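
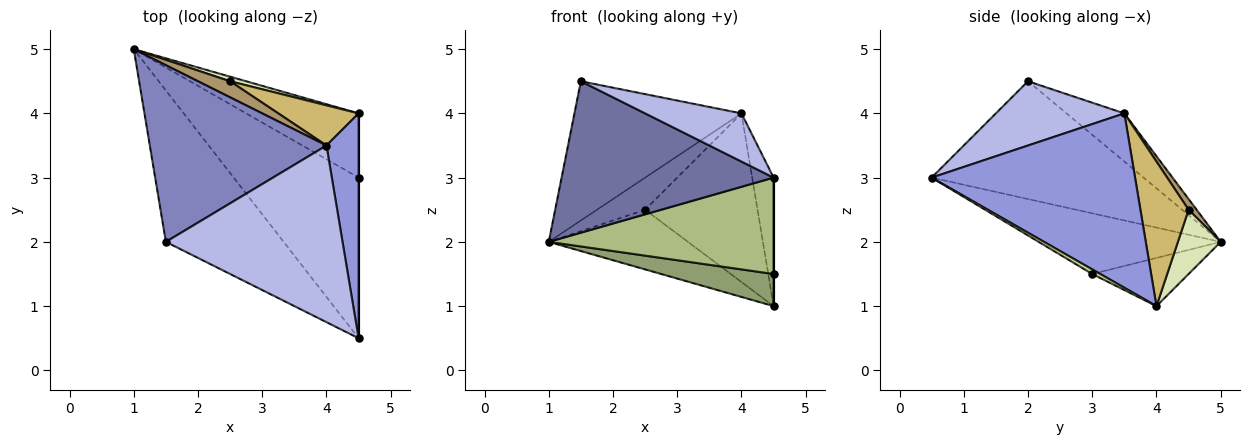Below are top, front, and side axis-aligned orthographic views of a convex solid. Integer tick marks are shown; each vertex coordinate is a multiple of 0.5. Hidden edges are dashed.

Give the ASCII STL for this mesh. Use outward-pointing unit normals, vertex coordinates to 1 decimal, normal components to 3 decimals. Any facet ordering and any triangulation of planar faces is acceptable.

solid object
 facet normal -0.577 -0.577 -0.577
  outer loop
   vertex 1.5 2.0 4.5
   vertex 1.0 5.0 2.0
   vertex 4.5 0.5 3.0
  endloop
 endfacet
 facet normal -0.209 0.605 0.768
  outer loop
   vertex 4.0 3.5 4.0
   vertex 1.0 5.0 2.0
   vertex 1.5 2.0 4.5
  endloop
 endfacet
 facet normal 0.978 0.103 0.180
  outer loop
   vertex 4.0 3.5 4.0
   vertex 4.5 0.5 3.0
   vertex 4.5 4.0 1.0
  endloop
 endfacet
 facet normal 0.331 -0.248 0.910
  outer loop
   vertex 4.0 3.5 4.0
   vertex 1.5 2.0 4.5
   vertex 4.5 0.5 3.0
  endloop
 endfacet
 facet normal -0.358 -0.418 -0.835
  outer loop
   vertex 4.5 3.0 1.5
   vertex 1.0 5.0 2.0
   vertex 4.5 4.0 1.0
  endloop
 endfacet
 facet normal -0.384 -0.475 -0.792
  outer loop
   vertex 4.5 3.0 1.5
   vertex 4.5 0.5 3.0
   vertex 1.0 5.0 2.0
  endloop
 endfacet
 facet normal 1.000 0.000 0.000
  outer loop
   vertex 4.5 3.0 1.5
   vertex 4.5 4.0 1.0
   vertex 4.5 0.5 3.0
  endloop
 endfacet
 facet normal 0.293 0.953 0.073
  outer loop
   vertex 2.5 4.5 2.5
   vertex 4.5 4.0 1.0
   vertex 1.0 5.0 2.0
  endloop
 endfacet
 facet normal 0.147 0.885 0.442
  outer loop
   vertex 2.5 4.5 2.5
   vertex 1.0 5.0 2.0
   vertex 4.0 3.5 4.0
  endloop
 endfacet
 facet normal 0.385 0.898 0.214
  outer loop
   vertex 2.5 4.5 2.5
   vertex 4.0 3.5 4.0
   vertex 4.5 4.0 1.0
  endloop
 endfacet
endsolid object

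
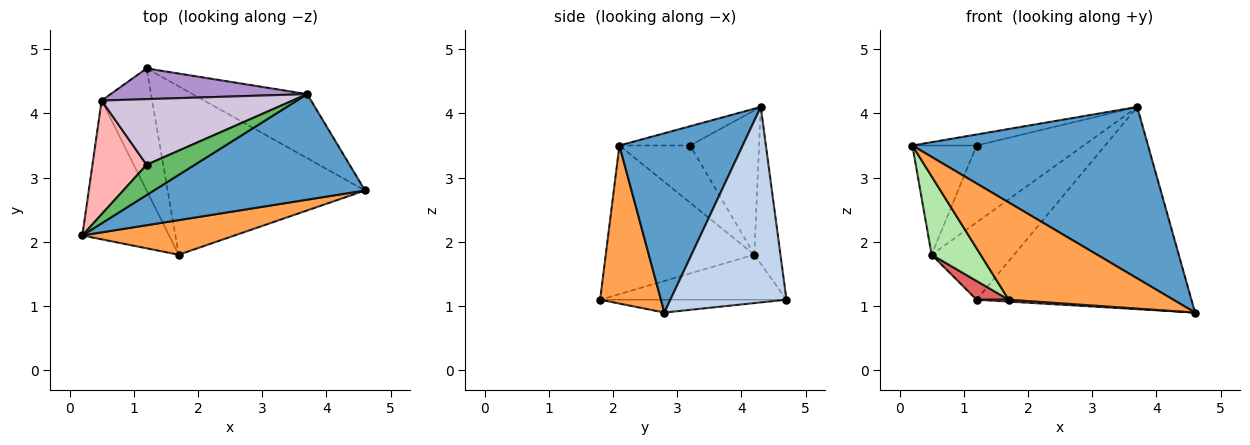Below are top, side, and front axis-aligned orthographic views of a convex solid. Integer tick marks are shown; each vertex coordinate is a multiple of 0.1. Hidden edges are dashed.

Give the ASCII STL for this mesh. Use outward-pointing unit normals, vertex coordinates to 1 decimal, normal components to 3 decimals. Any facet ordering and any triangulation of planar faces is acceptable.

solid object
 facet normal 0.407 -0.778 0.479
  outer loop
   vertex 3.7 4.3 4.1
   vertex 0.2 2.1 3.5
   vertex 4.6 2.8 0.9
  endloop
 endfacet
 facet normal 0.458 0.848 -0.269
  outer loop
   vertex 3.7 4.3 4.1
   vertex 4.6 2.8 0.9
   vertex 1.2 4.7 1.1
  endloop
 endfacet
 facet normal 0.329 -0.890 0.317
  outer loop
   vertex 1.7 1.8 1.1
   vertex 4.6 2.8 0.9
   vertex 0.2 2.1 3.5
  endloop
 endfacet
 facet normal -0.065 -0.011 -0.998
  outer loop
   vertex 1.7 1.8 1.1
   vertex 1.2 4.7 1.1
   vertex 4.6 2.8 0.9
  endloop
 endfacet
 facet normal -0.352 0.320 0.880
  outer loop
   vertex 1.2 3.2 3.5
   vertex 0.2 2.1 3.5
   vertex 3.7 4.3 4.1
  endloop
 endfacet
 facet normal -0.831 -0.274 -0.485
  outer loop
   vertex 0.5 4.2 1.8
   vertex 1.7 1.8 1.1
   vertex 0.2 2.1 3.5
  endloop
 endfacet
 facet normal -0.661 -0.114 -0.742
  outer loop
   vertex 0.5 4.2 1.8
   vertex 1.2 4.7 1.1
   vertex 1.7 1.8 1.1
  endloop
 endfacet
 facet normal -0.606 0.551 0.574
  outer loop
   vertex 0.5 4.2 1.8
   vertex 0.2 2.1 3.5
   vertex 1.2 3.2 3.5
  endloop
 endfacet
 facet normal -0.282 0.891 0.354
  outer loop
   vertex 0.5 4.2 1.8
   vertex 3.7 4.3 4.1
   vertex 1.2 4.7 1.1
  endloop
 endfacet
 facet normal -0.440 0.683 0.583
  outer loop
   vertex 0.5 4.2 1.8
   vertex 1.2 3.2 3.5
   vertex 3.7 4.3 4.1
  endloop
 endfacet
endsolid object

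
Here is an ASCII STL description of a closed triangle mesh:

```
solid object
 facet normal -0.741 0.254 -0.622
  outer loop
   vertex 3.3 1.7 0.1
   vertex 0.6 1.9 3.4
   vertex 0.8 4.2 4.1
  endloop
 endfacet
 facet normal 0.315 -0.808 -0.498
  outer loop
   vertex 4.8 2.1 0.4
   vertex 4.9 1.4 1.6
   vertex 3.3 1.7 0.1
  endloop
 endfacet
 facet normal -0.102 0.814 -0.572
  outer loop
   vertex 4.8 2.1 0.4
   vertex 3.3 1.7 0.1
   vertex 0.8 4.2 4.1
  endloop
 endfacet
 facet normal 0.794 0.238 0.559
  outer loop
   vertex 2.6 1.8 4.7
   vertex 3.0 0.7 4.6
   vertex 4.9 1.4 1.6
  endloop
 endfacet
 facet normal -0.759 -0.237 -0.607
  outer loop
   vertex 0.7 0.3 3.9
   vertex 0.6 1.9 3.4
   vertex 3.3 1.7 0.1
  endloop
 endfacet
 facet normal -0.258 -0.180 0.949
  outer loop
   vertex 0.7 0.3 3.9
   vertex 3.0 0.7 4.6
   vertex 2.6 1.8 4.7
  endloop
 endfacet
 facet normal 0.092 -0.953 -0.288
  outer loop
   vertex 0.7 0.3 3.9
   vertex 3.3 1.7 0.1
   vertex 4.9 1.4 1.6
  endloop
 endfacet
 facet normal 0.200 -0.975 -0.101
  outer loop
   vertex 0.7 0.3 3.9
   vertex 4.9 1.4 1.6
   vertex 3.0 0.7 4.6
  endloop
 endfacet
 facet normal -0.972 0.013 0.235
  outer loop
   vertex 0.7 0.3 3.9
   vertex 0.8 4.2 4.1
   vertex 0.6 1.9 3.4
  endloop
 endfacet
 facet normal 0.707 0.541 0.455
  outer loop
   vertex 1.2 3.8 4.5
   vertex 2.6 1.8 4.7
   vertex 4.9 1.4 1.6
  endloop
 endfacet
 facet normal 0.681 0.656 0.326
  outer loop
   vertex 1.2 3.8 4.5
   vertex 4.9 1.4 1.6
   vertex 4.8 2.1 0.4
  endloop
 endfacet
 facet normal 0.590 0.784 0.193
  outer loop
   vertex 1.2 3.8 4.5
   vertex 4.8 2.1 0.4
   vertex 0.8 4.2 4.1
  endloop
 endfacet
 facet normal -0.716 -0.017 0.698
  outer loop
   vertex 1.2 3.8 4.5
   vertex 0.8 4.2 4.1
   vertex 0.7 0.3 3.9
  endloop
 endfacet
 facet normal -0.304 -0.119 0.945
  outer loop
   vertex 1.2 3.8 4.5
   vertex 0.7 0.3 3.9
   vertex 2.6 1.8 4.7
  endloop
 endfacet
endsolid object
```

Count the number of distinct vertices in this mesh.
9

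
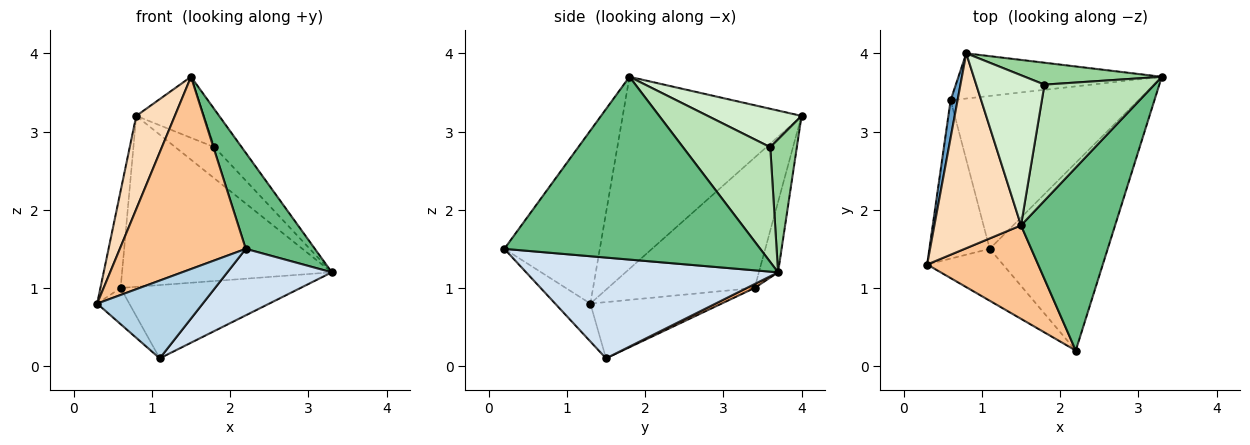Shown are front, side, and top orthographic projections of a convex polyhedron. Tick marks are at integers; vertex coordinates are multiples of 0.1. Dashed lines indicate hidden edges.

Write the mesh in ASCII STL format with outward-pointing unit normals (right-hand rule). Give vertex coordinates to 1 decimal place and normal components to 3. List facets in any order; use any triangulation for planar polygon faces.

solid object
 facet normal -0.989 0.136 0.053
  outer loop
   vertex 0.6 3.4 1.0
   vertex 0.3 1.3 0.8
   vertex 0.8 4.0 3.2
  endloop
 endfacet
 facet normal -0.088 0.963 -0.255
  outer loop
   vertex 0.6 3.4 1.0
   vertex 0.8 4.0 3.2
   vertex 3.3 3.7 1.2
  endloop
 endfacet
 facet normal -0.267 -0.802 -0.535
  outer loop
   vertex 1.1 1.5 0.1
   vertex 2.2 0.2 1.5
   vertex 0.3 1.3 0.8
  endloop
 endfacet
 facet normal 0.627 -0.260 -0.734
  outer loop
   vertex 1.1 1.5 0.1
   vertex 3.3 3.7 1.2
   vertex 2.2 0.2 1.5
  endloop
 endfacet
 facet normal -0.673 0.165 -0.722
  outer loop
   vertex 1.1 1.5 0.1
   vertex 0.3 1.3 0.8
   vertex 0.6 3.4 1.0
  endloop
 endfacet
 facet normal 0.019 0.432 -0.902
  outer loop
   vertex 1.1 1.5 0.1
   vertex 0.6 3.4 1.0
   vertex 3.3 3.7 1.2
  endloop
 endfacet
 facet normal -0.563 -0.743 0.361
  outer loop
   vertex 1.5 1.8 3.7
   vertex 0.3 1.3 0.8
   vertex 2.2 0.2 1.5
  endloop
 endfacet
 facet normal -0.894 -0.193 0.403
  outer loop
   vertex 1.5 1.8 3.7
   vertex 0.8 4.0 3.2
   vertex 0.3 1.3 0.8
  endloop
 endfacet
 facet normal 0.865 -0.234 0.445
  outer loop
   vertex 1.5 1.8 3.7
   vertex 2.2 0.2 1.5
   vertex 3.3 3.7 1.2
  endloop
 endfacet
 facet normal 0.487 0.716 0.501
  outer loop
   vertex 1.8 3.6 2.8
   vertex 3.3 3.7 1.2
   vertex 0.8 4.0 3.2
  endloop
 endfacet
 facet normal 0.705 0.220 0.674
  outer loop
   vertex 1.8 3.6 2.8
   vertex 1.5 1.8 3.7
   vertex 3.3 3.7 1.2
  endloop
 endfacet
 facet normal 0.462 0.334 0.822
  outer loop
   vertex 1.8 3.6 2.8
   vertex 0.8 4.0 3.2
   vertex 1.5 1.8 3.7
  endloop
 endfacet
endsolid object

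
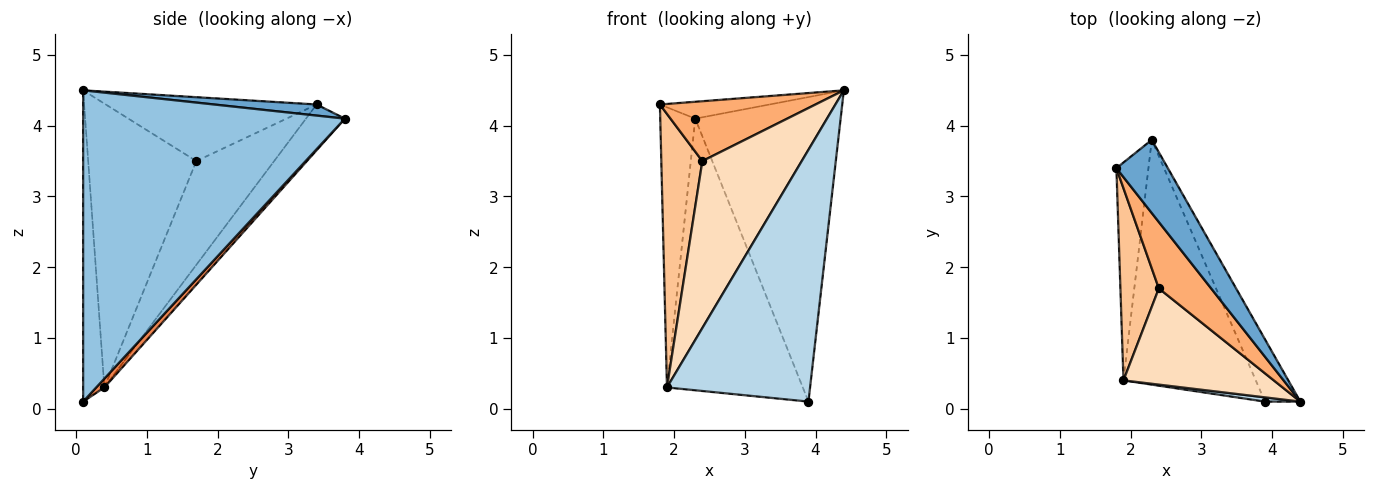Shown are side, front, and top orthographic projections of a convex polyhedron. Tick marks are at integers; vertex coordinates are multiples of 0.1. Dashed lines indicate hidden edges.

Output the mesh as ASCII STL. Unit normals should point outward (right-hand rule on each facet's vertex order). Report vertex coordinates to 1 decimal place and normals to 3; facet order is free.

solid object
 facet normal 0.206 0.220 0.954
  outer loop
   vertex 2.3 3.8 4.1
   vertex 1.8 3.4 4.3
   vertex 4.4 0.1 4.5
  endloop
 endfacet
 facet normal 0.870 0.483 -0.099
  outer loop
   vertex 3.9 0.1 0.1
   vertex 2.3 3.8 4.1
   vertex 4.4 0.1 4.5
  endloop
 endfacet
 facet normal -0.147 -0.989 0.017
  outer loop
   vertex 1.9 0.4 0.3
   vertex 3.9 0.1 0.1
   vertex 4.4 0.1 4.5
  endloop
 endfacet
 facet normal -0.659 0.593 -0.462
  outer loop
   vertex 1.9 0.4 0.3
   vertex 1.8 3.4 4.3
   vertex 2.3 3.8 4.1
  endloop
 endfacet
 facet normal 0.044 0.742 -0.669
  outer loop
   vertex 1.9 0.4 0.3
   vertex 2.3 3.8 4.1
   vertex 3.9 0.1 0.1
  endloop
 endfacet
 facet normal -0.672 -0.496 0.550
  outer loop
   vertex 2.4 1.7 3.5
   vertex 4.4 0.1 4.5
   vertex 1.8 3.4 4.3
  endloop
 endfacet
 facet normal -0.841 -0.443 0.311
  outer loop
   vertex 2.4 1.7 3.5
   vertex 1.8 3.4 4.3
   vertex 1.9 0.4 0.3
  endloop
 endfacet
 facet normal -0.686 -0.630 0.363
  outer loop
   vertex 2.4 1.7 3.5
   vertex 1.9 0.4 0.3
   vertex 4.4 0.1 4.5
  endloop
 endfacet
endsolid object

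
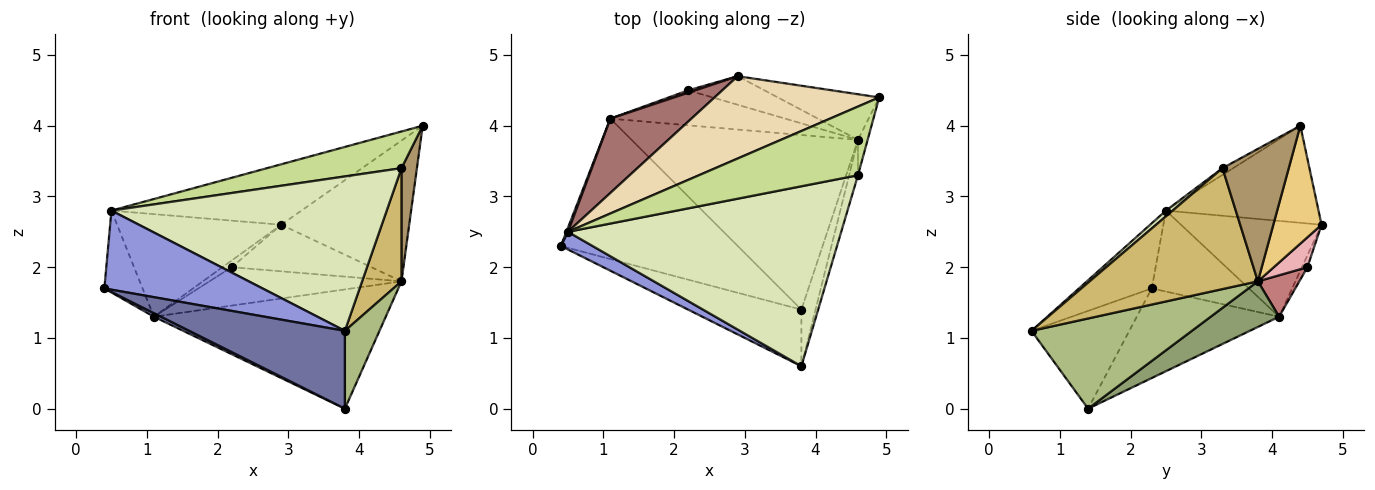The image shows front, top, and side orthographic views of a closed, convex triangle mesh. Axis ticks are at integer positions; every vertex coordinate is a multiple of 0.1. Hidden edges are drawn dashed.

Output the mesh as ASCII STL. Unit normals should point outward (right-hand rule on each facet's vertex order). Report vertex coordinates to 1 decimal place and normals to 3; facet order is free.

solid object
 facet normal -0.453 -0.721 -0.524
  outer loop
   vertex 3.8 1.4 0.0
   vertex 3.8 0.6 1.1
   vertex 0.4 2.3 1.7
  endloop
 endfacet
 facet normal -0.452 -0.022 -0.892
  outer loop
   vertex 1.1 4.1 1.3
   vertex 3.8 1.4 0.0
   vertex 0.4 2.3 1.7
  endloop
 endfacet
 facet normal -0.410 -0.890 0.199
  outer loop
   vertex 0.5 2.5 2.8
   vertex 0.4 2.3 1.7
   vertex 3.8 0.6 1.1
  endloop
 endfacet
 facet normal -0.930 0.366 0.018
  outer loop
   vertex 0.5 2.5 2.8
   vertex 1.1 4.1 1.3
   vertex 0.4 2.3 1.7
  endloop
 endfacet
 facet normal 0.164 0.556 -0.815
  outer loop
   vertex 4.6 3.8 1.8
   vertex 3.8 1.4 0.0
   vertex 1.1 4.1 1.3
  endloop
 endfacet
 facet normal 0.966 -0.208 -0.152
  outer loop
   vertex 4.6 3.8 1.8
   vertex 3.8 0.6 1.1
   vertex 3.8 1.4 0.0
  endloop
 endfacet
 facet normal -0.037 -0.471 0.882
  outer loop
   vertex 4.6 3.3 3.4
   vertex 4.9 4.4 4.0
   vertex 0.5 2.5 2.8
  endloop
 endfacet
 facet normal 0.016 -0.651 0.759
  outer loop
   vertex 4.6 3.3 3.4
   vertex 0.5 2.5 2.8
   vertex 3.8 0.6 1.1
  endloop
 endfacet
 facet normal 0.971 -0.226 -0.071
  outer loop
   vertex 4.6 3.3 3.4
   vertex 4.6 3.8 1.8
   vertex 4.9 4.4 4.0
  endloop
 endfacet
 facet normal 0.971 -0.227 -0.071
  outer loop
   vertex 4.6 3.3 3.4
   vertex 3.8 0.6 1.1
   vertex 4.6 3.8 1.8
  endloop
 endfacet
 facet normal 0.337 0.895 -0.290
  outer loop
   vertex 2.9 4.7 2.6
   vertex 4.9 4.4 4.0
   vertex 4.6 3.8 1.8
  endloop
 endfacet
 facet normal -0.429 0.535 0.728
  outer loop
   vertex 2.9 4.7 2.6
   vertex 0.5 2.5 2.8
   vertex 4.9 4.4 4.0
  endloop
 endfacet
 facet normal -0.570 0.666 0.482
  outer loop
   vertex 2.9 4.7 2.6
   vertex 1.1 4.1 1.3
   vertex 0.5 2.5 2.8
  endloop
 endfacet
 facet normal 0.158 0.730 -0.665
  outer loop
   vertex 2.2 4.5 2.0
   vertex 4.6 3.8 1.8
   vertex 1.1 4.1 1.3
  endloop
 endfacet
 facet normal -0.485 0.825 0.291
  outer loop
   vertex 2.2 4.5 2.0
   vertex 1.1 4.1 1.3
   vertex 2.9 4.7 2.6
  endloop
 endfacet
 facet normal 0.201 0.835 -0.513
  outer loop
   vertex 2.2 4.5 2.0
   vertex 2.9 4.7 2.6
   vertex 4.6 3.8 1.8
  endloop
 endfacet
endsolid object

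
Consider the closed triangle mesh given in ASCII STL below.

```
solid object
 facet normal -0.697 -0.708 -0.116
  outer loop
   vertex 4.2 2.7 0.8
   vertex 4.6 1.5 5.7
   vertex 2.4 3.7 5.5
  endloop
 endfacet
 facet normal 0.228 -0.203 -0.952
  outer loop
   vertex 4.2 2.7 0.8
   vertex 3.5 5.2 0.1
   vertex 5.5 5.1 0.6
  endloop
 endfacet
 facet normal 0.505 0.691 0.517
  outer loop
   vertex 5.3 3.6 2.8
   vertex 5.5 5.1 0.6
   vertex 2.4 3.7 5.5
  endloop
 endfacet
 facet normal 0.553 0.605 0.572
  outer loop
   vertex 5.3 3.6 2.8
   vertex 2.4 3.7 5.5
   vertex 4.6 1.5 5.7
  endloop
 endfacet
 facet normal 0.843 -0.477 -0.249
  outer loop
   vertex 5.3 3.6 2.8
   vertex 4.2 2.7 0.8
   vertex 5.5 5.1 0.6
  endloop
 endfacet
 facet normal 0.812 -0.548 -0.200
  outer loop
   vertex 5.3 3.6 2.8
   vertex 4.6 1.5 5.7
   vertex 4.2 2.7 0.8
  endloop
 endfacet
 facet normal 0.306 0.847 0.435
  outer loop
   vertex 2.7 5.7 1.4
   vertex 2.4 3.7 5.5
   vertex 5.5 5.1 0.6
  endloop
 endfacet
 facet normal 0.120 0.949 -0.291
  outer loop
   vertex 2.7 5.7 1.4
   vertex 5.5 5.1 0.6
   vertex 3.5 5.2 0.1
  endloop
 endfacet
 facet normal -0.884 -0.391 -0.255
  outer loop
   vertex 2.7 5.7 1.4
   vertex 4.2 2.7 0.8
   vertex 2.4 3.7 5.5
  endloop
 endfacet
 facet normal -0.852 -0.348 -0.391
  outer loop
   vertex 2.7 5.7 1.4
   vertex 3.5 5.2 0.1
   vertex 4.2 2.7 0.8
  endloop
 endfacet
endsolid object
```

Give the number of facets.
10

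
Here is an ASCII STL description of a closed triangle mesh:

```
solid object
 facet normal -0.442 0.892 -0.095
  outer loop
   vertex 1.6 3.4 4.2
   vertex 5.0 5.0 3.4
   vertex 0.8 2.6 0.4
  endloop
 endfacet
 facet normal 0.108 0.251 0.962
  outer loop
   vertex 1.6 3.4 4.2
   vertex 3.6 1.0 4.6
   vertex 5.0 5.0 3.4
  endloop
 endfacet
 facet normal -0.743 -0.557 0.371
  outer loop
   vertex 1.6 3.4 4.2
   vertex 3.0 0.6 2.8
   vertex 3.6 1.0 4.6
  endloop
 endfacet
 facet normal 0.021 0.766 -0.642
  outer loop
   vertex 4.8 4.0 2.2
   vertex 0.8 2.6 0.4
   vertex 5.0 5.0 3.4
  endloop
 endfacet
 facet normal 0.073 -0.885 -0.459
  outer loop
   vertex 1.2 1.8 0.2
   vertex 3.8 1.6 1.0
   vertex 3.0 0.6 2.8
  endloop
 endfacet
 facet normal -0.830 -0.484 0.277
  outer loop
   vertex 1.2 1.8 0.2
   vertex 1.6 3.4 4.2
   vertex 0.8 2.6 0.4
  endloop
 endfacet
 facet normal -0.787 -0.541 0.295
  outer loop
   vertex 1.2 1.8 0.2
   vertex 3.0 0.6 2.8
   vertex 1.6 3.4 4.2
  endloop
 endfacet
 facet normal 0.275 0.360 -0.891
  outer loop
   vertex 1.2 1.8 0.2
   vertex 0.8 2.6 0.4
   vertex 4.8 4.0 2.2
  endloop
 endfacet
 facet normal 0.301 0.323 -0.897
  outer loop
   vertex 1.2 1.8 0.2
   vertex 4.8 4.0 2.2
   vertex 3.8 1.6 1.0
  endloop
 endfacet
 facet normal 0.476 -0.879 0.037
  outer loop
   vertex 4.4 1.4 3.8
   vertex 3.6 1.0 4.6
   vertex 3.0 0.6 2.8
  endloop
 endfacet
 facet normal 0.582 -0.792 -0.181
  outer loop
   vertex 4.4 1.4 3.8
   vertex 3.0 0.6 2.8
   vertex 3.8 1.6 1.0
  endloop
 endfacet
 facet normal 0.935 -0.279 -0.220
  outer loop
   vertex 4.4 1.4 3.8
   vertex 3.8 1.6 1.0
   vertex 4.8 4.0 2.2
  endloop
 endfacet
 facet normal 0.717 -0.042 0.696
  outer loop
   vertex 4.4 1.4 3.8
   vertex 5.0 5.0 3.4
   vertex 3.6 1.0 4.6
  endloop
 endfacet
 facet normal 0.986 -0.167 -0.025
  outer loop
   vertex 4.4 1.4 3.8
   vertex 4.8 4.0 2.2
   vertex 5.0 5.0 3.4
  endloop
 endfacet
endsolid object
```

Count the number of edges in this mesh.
21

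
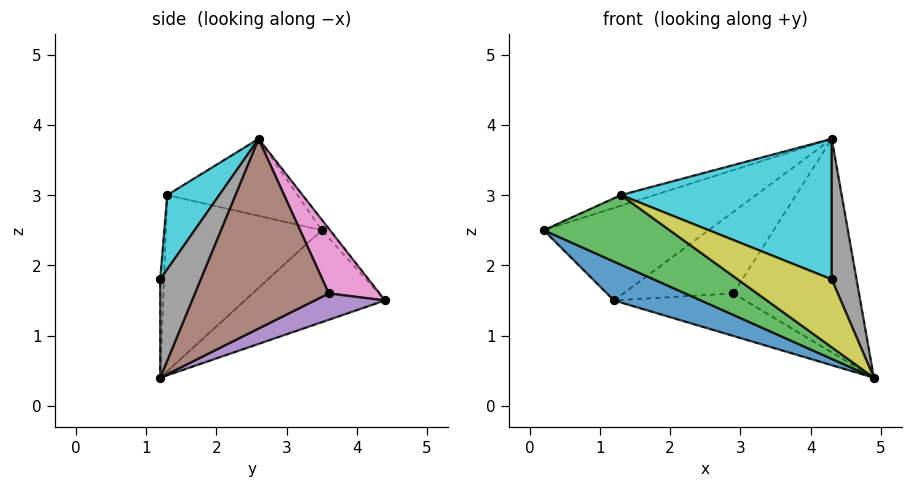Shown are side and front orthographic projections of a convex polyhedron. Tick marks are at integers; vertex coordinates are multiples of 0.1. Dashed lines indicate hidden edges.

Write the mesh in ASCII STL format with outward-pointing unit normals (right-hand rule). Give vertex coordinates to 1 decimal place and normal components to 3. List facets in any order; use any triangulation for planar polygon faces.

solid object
 facet normal -0.512 -0.318 -0.798
  outer loop
   vertex 1.2 4.4 1.5
   vertex 4.9 1.2 0.4
   vertex 0.2 3.5 2.5
  endloop
 endfacet
 facet normal -0.038 0.761 0.647
  outer loop
   vertex 4.3 2.6 3.8
   vertex 1.2 4.4 1.5
   vertex 0.2 3.5 2.5
  endloop
 endfacet
 facet normal -0.536 -0.433 -0.725
  outer loop
   vertex 1.3 1.3 3.0
   vertex 0.2 3.5 2.5
   vertex 4.9 1.2 0.4
  endloop
 endfacet
 facet normal -0.287 0.074 0.955
  outer loop
   vertex 1.3 1.3 3.0
   vertex 4.3 2.6 3.8
   vertex 0.2 3.5 2.5
  endloop
 endfacet
 facet normal 0.338 0.631 -0.698
  outer loop
   vertex 2.9 3.6 1.6
   vertex 4.9 1.2 0.4
   vertex 1.2 4.4 1.5
  endloop
 endfacet
 facet normal 0.721 0.676 -0.151
  outer loop
   vertex 2.9 3.6 1.6
   vertex 4.3 2.6 3.8
   vertex 4.9 1.2 0.4
  endloop
 endfacet
 facet normal 0.414 0.899 0.145
  outer loop
   vertex 2.9 3.6 1.6
   vertex 1.2 4.4 1.5
   vertex 4.3 2.6 3.8
  endloop
 endfacet
 facet normal 0.801 -0.490 0.343
  outer loop
   vertex 4.3 1.2 1.8
   vertex 4.9 1.2 0.4
   vertex 4.3 2.6 3.8
  endloop
 endfacet
 facet normal -0.040 -0.999 -0.017
  outer loop
   vertex 4.3 1.2 1.8
   vertex 1.3 1.3 3.0
   vertex 4.9 1.2 0.4
  endloop
 endfacet
 facet normal 0.198 -0.803 0.562
  outer loop
   vertex 4.3 1.2 1.8
   vertex 4.3 2.6 3.8
   vertex 1.3 1.3 3.0
  endloop
 endfacet
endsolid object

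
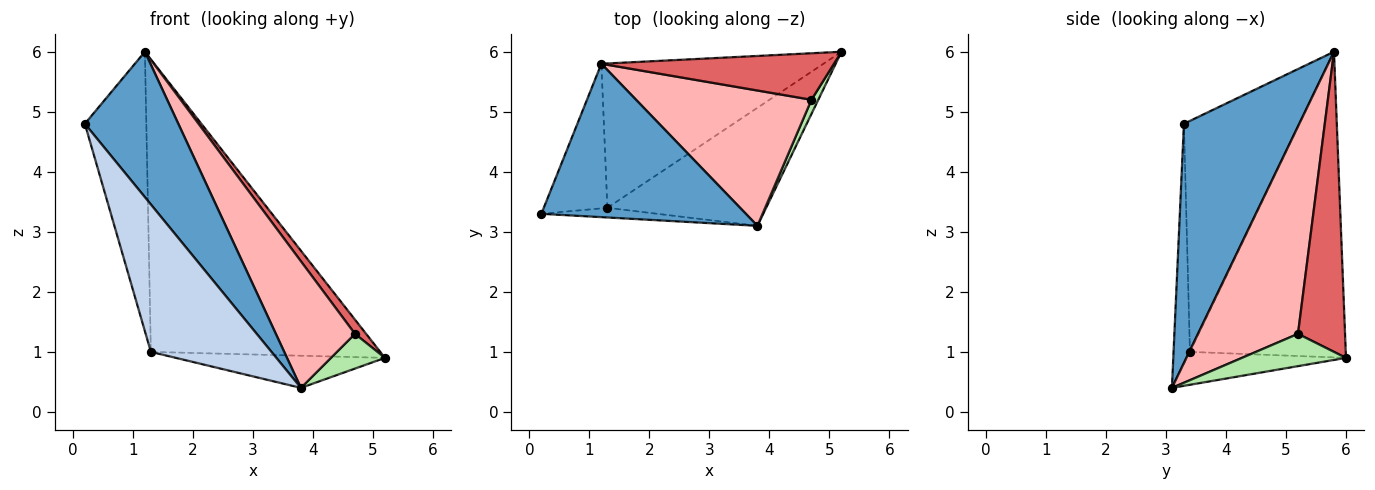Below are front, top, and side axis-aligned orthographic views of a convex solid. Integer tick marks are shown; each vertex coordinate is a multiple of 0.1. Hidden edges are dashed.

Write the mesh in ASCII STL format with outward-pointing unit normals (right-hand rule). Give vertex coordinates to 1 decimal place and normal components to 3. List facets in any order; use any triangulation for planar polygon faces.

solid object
 facet normal 0.647 -0.524 0.553
  outer loop
   vertex 1.2 5.8 6.0
   vertex 0.2 3.3 4.8
   vertex 3.8 3.1 0.4
  endloop
 endfacet
 facet normal -0.134 -0.989 -0.065
  outer loop
   vertex 1.3 3.4 1.0
   vertex 3.8 3.1 0.4
   vertex 0.2 3.3 4.8
  endloop
 endfacet
 facet normal -0.196 0.258 -0.946
  outer loop
   vertex 1.3 3.4 1.0
   vertex 5.2 6.0 0.9
   vertex 3.8 3.1 0.4
  endloop
 endfacet
 facet normal -0.858 0.457 -0.236
  outer loop
   vertex 1.3 3.4 1.0
   vertex 0.2 3.3 4.8
   vertex 1.2 5.8 6.0
  endloop
 endfacet
 facet normal -0.520 0.766 -0.378
  outer loop
   vertex 1.3 3.4 1.0
   vertex 1.2 5.8 6.0
   vertex 5.2 6.0 0.9
  endloop
 endfacet
 facet normal 0.872 -0.453 0.185
  outer loop
   vertex 4.7 5.2 1.3
   vertex 3.8 3.1 0.4
   vertex 5.2 6.0 0.9
  endloop
 endfacet
 facet normal 0.777 -0.185 0.602
  outer loop
   vertex 4.7 5.2 1.3
   vertex 5.2 6.0 0.9
   vertex 1.2 5.8 6.0
  endloop
 endfacet
 facet normal 0.654 -0.517 0.553
  outer loop
   vertex 4.7 5.2 1.3
   vertex 1.2 5.8 6.0
   vertex 3.8 3.1 0.4
  endloop
 endfacet
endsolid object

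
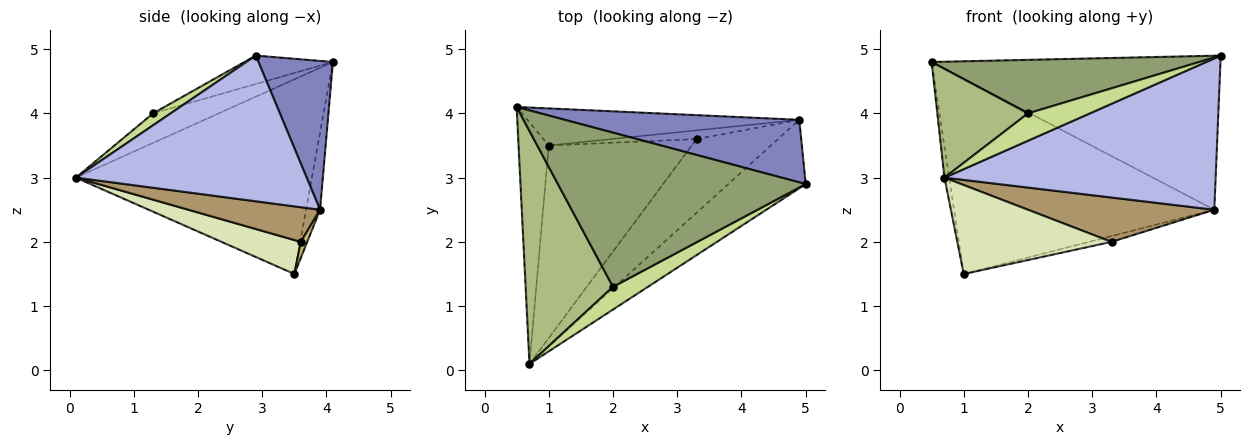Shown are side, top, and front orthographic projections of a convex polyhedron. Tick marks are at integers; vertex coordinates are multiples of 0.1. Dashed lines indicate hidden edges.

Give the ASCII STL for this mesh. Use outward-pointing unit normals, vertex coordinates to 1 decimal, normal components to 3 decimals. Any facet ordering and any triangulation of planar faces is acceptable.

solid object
 facet normal -0.988 0.020 -0.153
  outer loop
   vertex 1.0 3.5 1.5
   vertex 0.7 0.1 3.0
   vertex 0.5 4.1 4.8
  endloop
 endfacet
 facet normal 0.232 0.901 0.366
  outer loop
   vertex 4.9 3.9 2.5
   vertex 0.5 4.1 4.8
   vertex 5.0 2.9 4.9
  endloop
 endfacet
 facet normal -0.053 0.981 -0.186
  outer loop
   vertex 4.9 3.9 2.5
   vertex 1.0 3.5 1.5
   vertex 0.5 4.1 4.8
  endloop
 endfacet
 facet normal 0.613 -0.720 -0.326
  outer loop
   vertex 4.9 3.9 2.5
   vertex 5.0 2.9 4.9
   vertex 0.7 0.1 3.0
  endloop
 endfacet
 facet normal -0.108 -0.326 0.939
  outer loop
   vertex 2.0 1.3 4.0
   vertex 5.0 2.9 4.9
   vertex 0.5 4.1 4.8
  endloop
 endfacet
 facet normal -0.293 -0.404 0.866
  outer loop
   vertex 2.0 1.3 4.0
   vertex 0.5 4.1 4.8
   vertex 0.7 0.1 3.0
  endloop
 endfacet
 facet normal 0.214 -0.752 0.624
  outer loop
   vertex 2.0 1.3 4.0
   vertex 0.7 0.1 3.0
   vertex 5.0 2.9 4.9
  endloop
 endfacet
 facet normal 0.211 -0.410 -0.887
  outer loop
   vertex 3.3 3.6 2.0
   vertex 0.7 0.1 3.0
   vertex 1.0 3.5 1.5
  endloop
 endfacet
 facet normal 0.342 -0.484 -0.805
  outer loop
   vertex 3.3 3.6 2.0
   vertex 4.9 3.9 2.5
   vertex 0.7 0.1 3.0
  endloop
 endfacet
 facet normal 0.156 0.544 -0.824
  outer loop
   vertex 3.3 3.6 2.0
   vertex 1.0 3.5 1.5
   vertex 4.9 3.9 2.5
  endloop
 endfacet
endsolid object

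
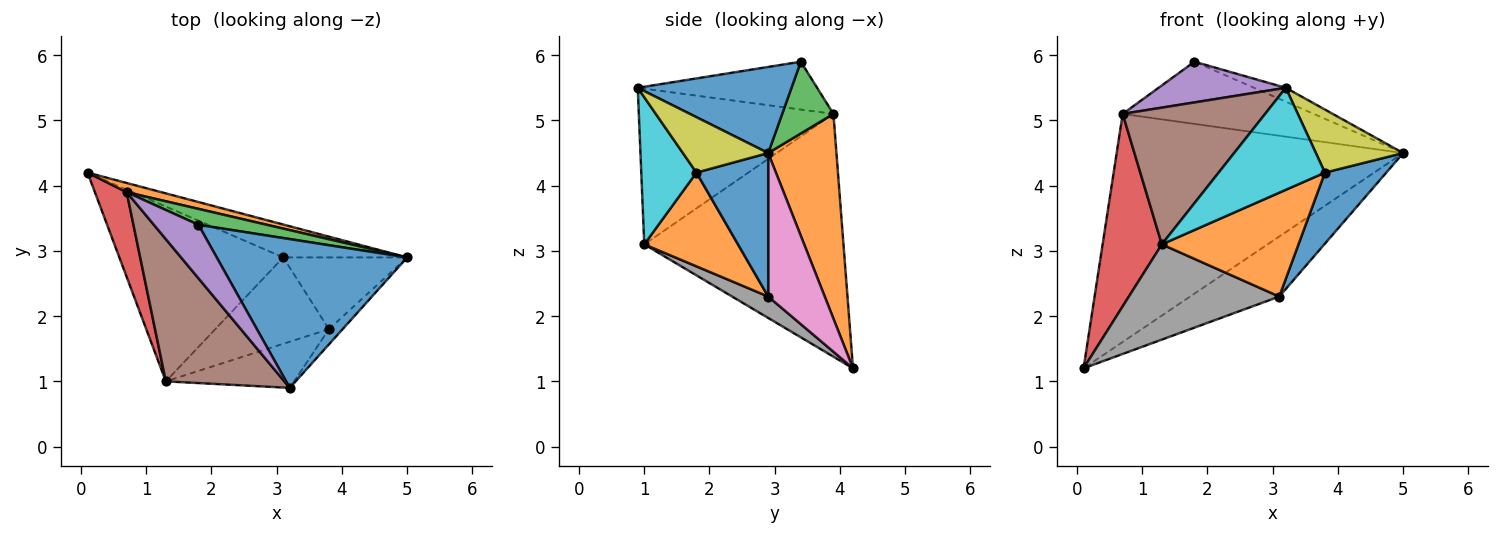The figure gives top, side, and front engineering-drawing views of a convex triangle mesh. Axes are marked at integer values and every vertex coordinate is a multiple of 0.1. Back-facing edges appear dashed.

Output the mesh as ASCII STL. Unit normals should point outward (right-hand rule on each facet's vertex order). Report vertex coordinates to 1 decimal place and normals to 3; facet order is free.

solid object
 facet normal 0.410 0.085 0.908
  outer loop
   vertex 1.8 3.4 5.9
   vertex 3.2 0.9 5.5
   vertex 5.0 2.9 4.5
  endloop
 endfacet
 facet normal 0.232 0.972 0.039
  outer loop
   vertex 0.7 3.9 5.1
   vertex 5.0 2.9 4.5
   vertex 0.1 4.2 1.2
  endloop
 endfacet
 facet normal 0.252 0.938 0.240
  outer loop
   vertex 0.7 3.9 5.1
   vertex 1.8 3.4 5.9
   vertex 5.0 2.9 4.5
  endloop
 endfacet
 facet normal -0.951 -0.283 0.125
  outer loop
   vertex 0.7 3.9 5.1
   vertex 0.1 4.2 1.2
   vertex 1.3 1.0 3.1
  endloop
 endfacet
 facet normal -0.649 -0.460 0.605
  outer loop
   vertex 0.7 3.9 5.1
   vertex 3.2 0.9 5.5
   vertex 1.8 3.4 5.9
  endloop
 endfacet
 facet normal -0.688 -0.503 0.523
  outer loop
   vertex 0.7 3.9 5.1
   vertex 1.3 1.0 3.1
   vertex 3.2 0.9 5.5
  endloop
 endfacet
 facet normal 0.486 0.766 -0.420
  outer loop
   vertex 3.1 2.9 2.3
   vertex 0.1 4.2 1.2
   vertex 5.0 2.9 4.5
  endloop
 endfacet
 facet normal 0.114 -0.475 -0.872
  outer loop
   vertex 3.1 2.9 2.3
   vertex 1.3 1.0 3.1
   vertex 0.1 4.2 1.2
  endloop
 endfacet
 facet normal 0.689 -0.705 -0.170
  outer loop
   vertex 3.8 1.8 4.2
   vertex 5.0 2.9 4.5
   vertex 3.2 0.9 5.5
  endloop
 endfacet
 facet normal 0.428 -0.824 -0.373
  outer loop
   vertex 3.8 1.8 4.2
   vertex 3.2 0.9 5.5
   vertex 1.3 1.0 3.1
  endloop
 endfacet
 facet normal 0.635 -0.543 -0.549
  outer loop
   vertex 3.8 1.8 4.2
   vertex 3.1 2.9 2.3
   vertex 5.0 2.9 4.5
  endloop
 endfacet
 facet normal 0.466 -0.680 -0.566
  outer loop
   vertex 3.8 1.8 4.2
   vertex 1.3 1.0 3.1
   vertex 3.1 2.9 2.3
  endloop
 endfacet
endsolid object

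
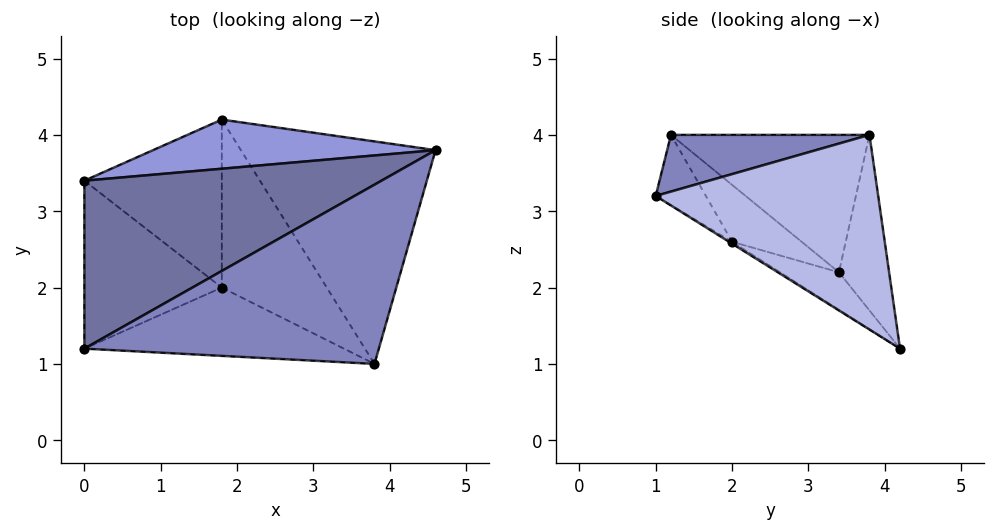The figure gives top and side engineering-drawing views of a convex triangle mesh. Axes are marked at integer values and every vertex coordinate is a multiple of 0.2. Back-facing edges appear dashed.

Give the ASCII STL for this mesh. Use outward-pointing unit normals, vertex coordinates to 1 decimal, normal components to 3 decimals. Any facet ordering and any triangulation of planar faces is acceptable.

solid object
 facet normal -0.337 0.596 0.729
  outer loop
   vertex 0.0 1.2 4.0
   vertex 4.6 3.8 4.0
   vertex 0.0 3.4 2.2
  endloop
 endfacet
 facet normal 0.179 -0.317 0.931
  outer loop
   vertex 0.0 1.2 4.0
   vertex 3.8 1.0 3.2
   vertex 4.6 3.8 4.0
  endloop
 endfacet
 facet normal -0.214 0.914 0.345
  outer loop
   vertex 1.8 4.2 1.2
   vertex 0.0 3.4 2.2
   vertex 4.6 3.8 4.0
  endloop
 endfacet
 facet normal 0.707 0.000 -0.707
  outer loop
   vertex 1.8 4.2 1.2
   vertex 4.6 3.8 4.0
   vertex 3.8 1.0 3.2
  endloop
 endfacet
 facet normal -0.224 -0.523 -0.822
  outer loop
   vertex 1.8 2.0 2.6
   vertex 0.0 3.4 2.2
   vertex 1.8 4.2 1.2
  endloop
 endfacet
 facet normal -0.015 -0.537 -0.844
  outer loop
   vertex 1.8 2.0 2.6
   vertex 1.8 4.2 1.2
   vertex 3.8 1.0 3.2
  endloop
 endfacet
 facet normal -0.305 -0.603 -0.737
  outer loop
   vertex 1.8 2.0 2.6
   vertex 0.0 1.2 4.0
   vertex 0.0 3.4 2.2
  endloop
 endfacet
 facet normal -0.176 -0.740 -0.649
  outer loop
   vertex 1.8 2.0 2.6
   vertex 3.8 1.0 3.2
   vertex 0.0 1.2 4.0
  endloop
 endfacet
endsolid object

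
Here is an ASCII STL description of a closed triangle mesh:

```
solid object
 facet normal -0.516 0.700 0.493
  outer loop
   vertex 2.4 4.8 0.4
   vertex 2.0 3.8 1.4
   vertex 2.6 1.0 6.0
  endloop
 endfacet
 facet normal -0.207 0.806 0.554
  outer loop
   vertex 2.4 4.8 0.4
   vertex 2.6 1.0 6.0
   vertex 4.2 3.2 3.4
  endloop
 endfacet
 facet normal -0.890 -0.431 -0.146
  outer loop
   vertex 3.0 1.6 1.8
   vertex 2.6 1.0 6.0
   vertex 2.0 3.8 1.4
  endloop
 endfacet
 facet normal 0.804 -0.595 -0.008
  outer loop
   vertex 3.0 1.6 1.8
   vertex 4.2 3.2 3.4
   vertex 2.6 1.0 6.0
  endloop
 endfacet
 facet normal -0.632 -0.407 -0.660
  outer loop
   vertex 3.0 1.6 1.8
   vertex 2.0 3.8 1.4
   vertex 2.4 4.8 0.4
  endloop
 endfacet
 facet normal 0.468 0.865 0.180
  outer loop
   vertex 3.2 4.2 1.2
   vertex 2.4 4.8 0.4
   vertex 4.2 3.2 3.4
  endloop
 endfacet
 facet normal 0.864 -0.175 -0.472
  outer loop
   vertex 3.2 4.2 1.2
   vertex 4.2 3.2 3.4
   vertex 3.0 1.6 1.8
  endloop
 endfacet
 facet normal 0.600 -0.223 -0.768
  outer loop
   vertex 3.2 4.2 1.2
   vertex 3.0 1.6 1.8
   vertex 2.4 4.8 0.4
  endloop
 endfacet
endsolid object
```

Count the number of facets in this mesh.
8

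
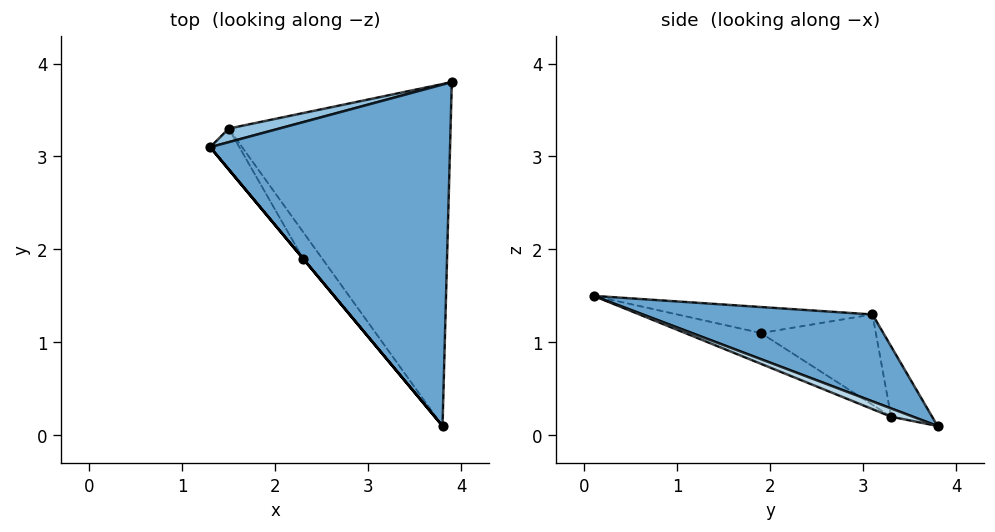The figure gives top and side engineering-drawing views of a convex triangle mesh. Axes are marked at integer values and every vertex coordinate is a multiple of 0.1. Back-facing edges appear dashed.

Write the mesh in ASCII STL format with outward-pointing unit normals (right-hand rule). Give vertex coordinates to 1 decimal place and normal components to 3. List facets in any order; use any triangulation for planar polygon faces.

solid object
 facet normal 0.322 0.327 0.888
  outer loop
   vertex 3.8 0.1 1.5
   vertex 3.9 3.8 0.1
   vertex 1.3 3.1 1.3
  endloop
 endfacet
 facet normal -0.196 0.970 0.141
  outer loop
   vertex 1.5 3.3 0.2
   vertex 1.3 3.1 1.3
   vertex 3.9 3.8 0.1
  endloop
 endfacet
 facet normal 0.035 -0.355 -0.934
  outer loop
   vertex 1.5 3.3 0.2
   vertex 3.9 3.8 0.1
   vertex 3.8 0.1 1.5
  endloop
 endfacet
 facet normal -0.768 -0.640 0.000
  outer loop
   vertex 2.3 1.9 1.1
   vertex 3.8 0.1 1.5
   vertex 1.3 3.1 1.3
  endloop
 endfacet
 facet normal -0.764 -0.596 -0.247
  outer loop
   vertex 2.3 1.9 1.1
   vertex 1.3 3.1 1.3
   vertex 1.5 3.3 0.2
  endloop
 endfacet
 facet normal -0.655 -0.636 -0.408
  outer loop
   vertex 2.3 1.9 1.1
   vertex 1.5 3.3 0.2
   vertex 3.8 0.1 1.5
  endloop
 endfacet
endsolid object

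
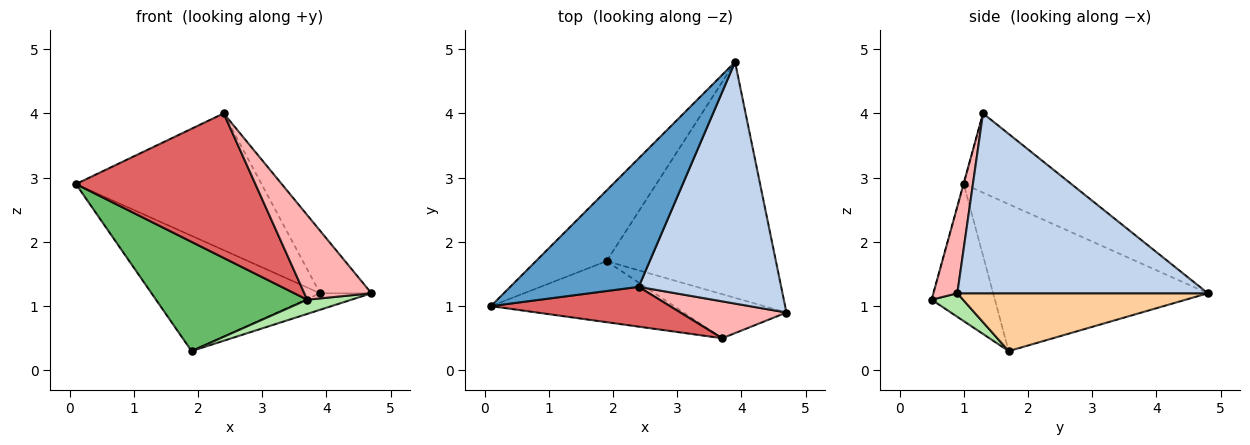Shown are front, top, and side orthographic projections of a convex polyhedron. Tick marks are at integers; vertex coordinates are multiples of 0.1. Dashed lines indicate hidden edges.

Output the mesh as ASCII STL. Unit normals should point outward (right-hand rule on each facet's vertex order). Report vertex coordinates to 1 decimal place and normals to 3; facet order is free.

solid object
 facet normal -0.389 0.671 0.631
  outer loop
   vertex 2.4 1.3 4.0
   vertex 3.9 4.8 1.2
   vertex 0.1 1.0 2.9
  endloop
 endfacet
 facet normal 0.774 0.159 0.613
  outer loop
   vertex 2.4 1.3 4.0
   vertex 4.7 0.9 1.2
   vertex 3.9 4.8 1.2
  endloop
 endfacet
 facet normal -0.736 0.577 -0.354
  outer loop
   vertex 1.9 1.7 0.3
   vertex 0.1 1.0 2.9
   vertex 3.9 4.8 1.2
  endloop
 endfacet
 facet normal 0.322 0.066 -0.944
  outer loop
   vertex 1.9 1.7 0.3
   vertex 3.9 4.8 1.2
   vertex 4.7 0.9 1.2
  endloop
 endfacet
 facet normal -0.343 -0.820 -0.458
  outer loop
   vertex 3.7 0.5 1.1
   vertex 0.1 1.0 2.9
   vertex 1.9 1.7 0.3
  endloop
 endfacet
 facet normal 0.213 -0.300 -0.930
  outer loop
   vertex 3.7 0.5 1.1
   vertex 1.9 1.7 0.3
   vertex 4.7 0.9 1.2
  endloop
 endfacet
 facet normal -0.001 -0.964 0.265
  outer loop
   vertex 3.7 0.5 1.1
   vertex 2.4 1.3 4.0
   vertex 0.1 1.0 2.9
  endloop
 endfacet
 facet normal 0.311 -0.871 0.380
  outer loop
   vertex 3.7 0.5 1.1
   vertex 4.7 0.9 1.2
   vertex 2.4 1.3 4.0
  endloop
 endfacet
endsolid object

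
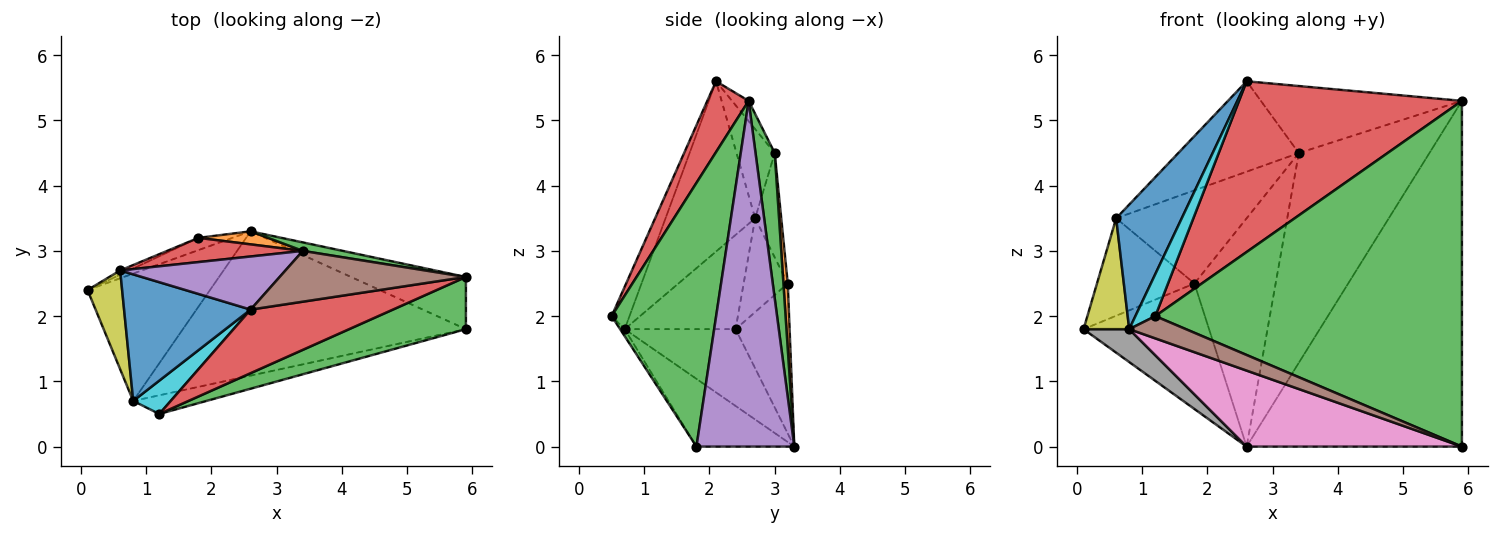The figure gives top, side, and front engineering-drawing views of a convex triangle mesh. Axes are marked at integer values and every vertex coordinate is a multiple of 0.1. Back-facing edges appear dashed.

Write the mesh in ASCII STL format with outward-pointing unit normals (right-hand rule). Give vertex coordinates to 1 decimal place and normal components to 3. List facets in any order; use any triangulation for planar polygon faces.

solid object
 facet normal -0.394 0.915 -0.089
  outer loop
   vertex 2.6 3.3 0.0
   vertex 0.1 2.4 1.8
   vertex 1.8 3.2 2.5
  endloop
 endfacet
 facet normal -0.412 0.910 -0.039
  outer loop
   vertex 0.6 2.7 3.5
   vertex 1.8 3.2 2.5
   vertex 0.1 2.4 1.8
  endloop
 endfacet
 facet normal 0.319 -0.937 0.141
  outer loop
   vertex 5.9 2.6 5.3
   vertex 1.2 0.5 2.0
   vertex 5.9 1.8 0.0
  endloop
 endfacet
 facet normal 0.171 -0.923 0.344
  outer loop
   vertex 5.9 2.6 5.3
   vertex 2.6 2.1 5.6
   vertex 1.2 0.5 2.0
  endloop
 endfacet
 facet normal 0.410 0.902 -0.136
  outer loop
   vertex 5.9 2.6 5.3
   vertex 5.9 1.8 0.0
   vertex 2.6 3.3 0.0
  endloop
 endfacet
 facet normal -0.062 -0.765 -0.642
  outer loop
   vertex 0.8 0.7 1.8
   vertex 5.9 1.8 0.0
   vertex 1.2 0.5 2.0
  endloop
 endfacet
 facet normal -0.207 -0.456 -0.866
  outer loop
   vertex 0.8 0.7 1.8
   vertex 2.6 3.3 0.0
   vertex 5.9 1.8 0.0
  endloop
 endfacet
 facet normal -0.519 -0.214 -0.828
  outer loop
   vertex 0.8 0.7 1.8
   vertex 0.1 2.4 1.8
   vertex 2.6 3.3 0.0
  endloop
 endfacet
 facet normal -0.876 -0.361 0.321
  outer loop
   vertex 0.8 0.7 1.8
   vertex 0.6 2.7 3.5
   vertex 0.1 2.4 1.8
  endloop
 endfacet
 facet normal -0.575 -0.641 0.508
  outer loop
   vertex 0.8 0.7 1.8
   vertex 1.2 0.5 2.0
   vertex 2.6 2.1 5.6
  endloop
 endfacet
 facet normal -0.692 -0.506 0.514
  outer loop
   vertex 0.8 0.7 1.8
   vertex 2.6 2.1 5.6
   vertex 0.6 2.7 3.5
  endloop
 endfacet
 facet normal 0.053 0.997 0.057
  outer loop
   vertex 3.4 3.0 4.5
   vertex 2.6 3.3 0.0
   vertex 1.8 3.2 2.5
  endloop
 endfacet
 facet normal 0.145 0.989 0.040
  outer loop
   vertex 3.4 3.0 4.5
   vertex 5.9 2.6 5.3
   vertex 2.6 3.3 0.0
  endloop
 endfacet
 facet normal -0.190 0.950 0.247
  outer loop
   vertex 3.4 3.0 4.5
   vertex 1.8 3.2 2.5
   vertex 0.6 2.7 3.5
  endloop
 endfacet
 facet normal -0.264 0.832 0.489
  outer loop
   vertex 3.4 3.0 4.5
   vertex 0.6 2.7 3.5
   vertex 2.6 2.1 5.6
  endloop
 endfacet
 facet normal -0.066 0.795 0.603
  outer loop
   vertex 3.4 3.0 4.5
   vertex 2.6 2.1 5.6
   vertex 5.9 2.6 5.3
  endloop
 endfacet
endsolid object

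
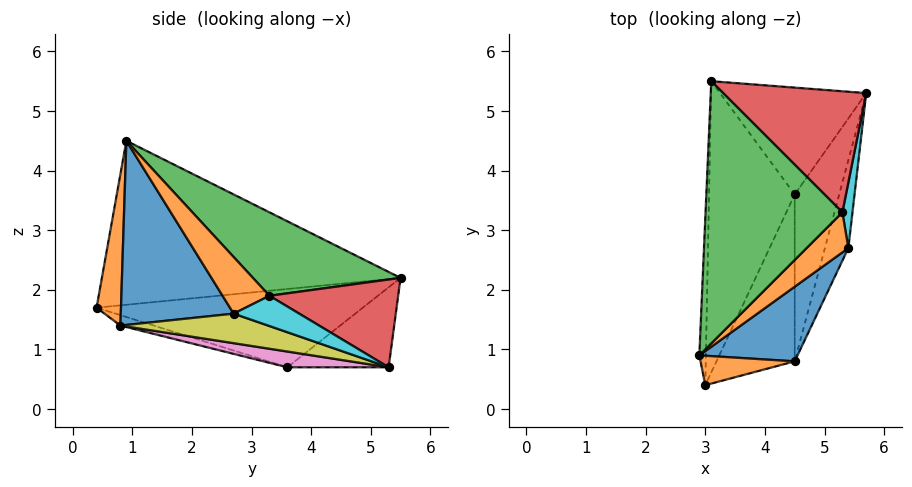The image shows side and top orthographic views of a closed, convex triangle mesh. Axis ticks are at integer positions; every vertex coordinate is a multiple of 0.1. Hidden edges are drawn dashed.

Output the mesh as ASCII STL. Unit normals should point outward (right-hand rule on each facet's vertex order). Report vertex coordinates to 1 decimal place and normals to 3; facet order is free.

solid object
 facet normal -0.999 0.023 -0.040
  outer loop
   vertex 3.0 0.4 1.7
   vertex 2.9 0.9 4.5
   vertex 3.1 5.5 2.2
  endloop
 endfacet
 facet normal 0.287 -0.941 0.178
  outer loop
   vertex 4.5 0.8 1.4
   vertex 2.9 0.9 4.5
   vertex 3.0 0.4 1.7
  endloop
 endfacet
 facet normal 0.483 0.375 0.792
  outer loop
   vertex 5.3 3.3 1.9
   vertex 3.1 5.5 2.2
   vertex 2.9 0.9 4.5
  endloop
 endfacet
 facet normal 0.484 0.377 0.789
  outer loop
   vertex 5.3 3.3 1.9
   vertex 5.7 5.3 0.7
   vertex 3.1 5.5 2.2
  endloop
 endfacet
 facet normal -0.455 0.321 -0.831
  outer loop
   vertex 4.5 3.6 0.7
   vertex 3.1 5.5 2.2
   vertex 5.7 5.3 0.7
  endloop
 endfacet
 facet normal -0.672 0.085 -0.735
  outer loop
   vertex 4.5 3.6 0.7
   vertex 3.0 0.4 1.7
   vertex 3.1 5.5 2.2
  endloop
 endfacet
 facet normal 0.325 -0.229 -0.917
  outer loop
   vertex 4.5 3.6 0.7
   vertex 5.7 5.3 0.7
   vertex 4.5 0.8 1.4
  endloop
 endfacet
 facet normal -0.128 -0.241 -0.962
  outer loop
   vertex 4.5 3.6 0.7
   vertex 4.5 0.8 1.4
   vertex 3.0 0.4 1.7
  endloop
 endfacet
 facet normal 0.749 -0.292 -0.595
  outer loop
   vertex 5.4 2.7 1.6
   vertex 4.5 0.8 1.4
   vertex 5.7 5.3 0.7
  endloop
 endfacet
 facet normal 0.949 0.000 0.316
  outer loop
   vertex 5.4 2.7 1.6
   vertex 5.7 5.3 0.7
   vertex 5.3 3.3 1.9
  endloop
 endfacet
 facet normal 0.799 -0.424 0.426
  outer loop
   vertex 5.4 2.7 1.6
   vertex 2.9 0.9 4.5
   vertex 4.5 0.8 1.4
  endloop
 endfacet
 facet normal 0.795 -0.160 0.586
  outer loop
   vertex 5.4 2.7 1.6
   vertex 5.3 3.3 1.9
   vertex 2.9 0.9 4.5
  endloop
 endfacet
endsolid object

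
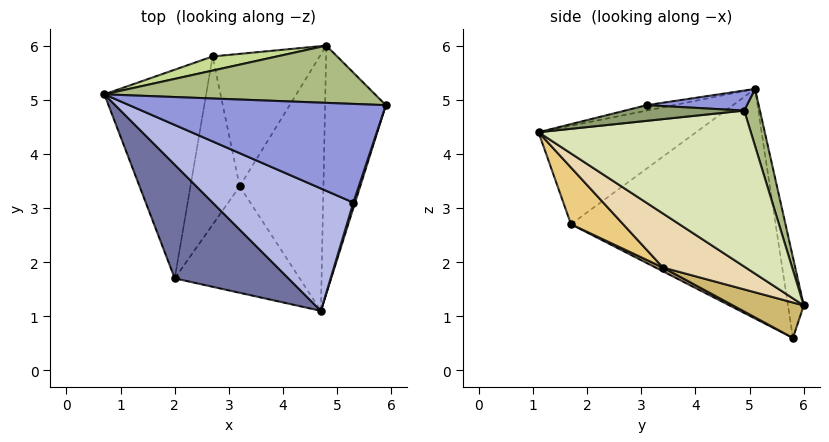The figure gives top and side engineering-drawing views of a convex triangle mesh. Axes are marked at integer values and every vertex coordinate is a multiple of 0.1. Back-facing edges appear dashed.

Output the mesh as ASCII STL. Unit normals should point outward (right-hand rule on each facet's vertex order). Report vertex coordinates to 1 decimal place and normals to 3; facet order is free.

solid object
 facet normal -0.510 -0.628 0.588
  outer loop
   vertex 2.0 1.7 2.7
   vertex 4.7 1.1 4.4
   vertex 0.7 5.1 5.2
  endloop
 endfacet
 facet normal -0.913 -0.051 -0.405
  outer loop
   vertex 2.0 1.7 2.7
   vertex 0.7 5.1 5.2
   vertex 2.7 5.8 0.6
  endloop
 endfacet
 facet normal 0.078 0.029 0.997
  outer loop
   vertex 5.3 3.1 4.9
   vertex 5.9 4.9 4.8
   vertex 0.7 5.1 5.2
  endloop
 endfacet
 facet normal -0.037 -0.232 0.972
  outer loop
   vertex 5.3 3.1 4.9
   vertex 0.7 5.1 5.2
   vertex 4.7 1.1 4.4
  endloop
 endfacet
 facet normal 0.945 -0.309 0.103
  outer loop
   vertex 5.3 3.1 4.9
   vertex 4.7 1.1 4.4
   vertex 5.9 4.9 4.8
  endloop
 endfacet
 facet normal 0.058 0.960 0.275
  outer loop
   vertex 4.8 6.0 1.2
   vertex 0.7 5.1 5.2
   vertex 5.9 4.9 4.8
  endloop
 endfacet
 facet normal -0.122 0.988 0.097
  outer loop
   vertex 4.8 6.0 1.2
   vertex 2.7 5.8 0.6
   vertex 0.7 5.1 5.2
  endloop
 endfacet
 facet normal 0.903 -0.248 -0.352
  outer loop
   vertex 4.8 6.0 1.2
   vertex 5.9 4.9 4.8
   vertex 4.7 1.1 4.4
  endloop
 endfacet
 facet normal 0.069 -0.464 -0.883
  outer loop
   vertex 3.2 3.4 1.9
   vertex 2.0 1.7 2.7
   vertex 2.7 5.8 0.6
  endloop
 endfacet
 facet normal 0.286 -0.409 -0.866
  outer loop
   vertex 3.2 3.4 1.9
   vertex 2.7 5.8 0.6
   vertex 4.8 6.0 1.2
  endloop
 endfacet
 facet normal 0.335 -0.584 -0.739
  outer loop
   vertex 3.2 3.4 1.9
   vertex 4.7 1.1 4.4
   vertex 2.0 1.7 2.7
  endloop
 endfacet
 facet normal 0.473 -0.488 -0.733
  outer loop
   vertex 3.2 3.4 1.9
   vertex 4.8 6.0 1.2
   vertex 4.7 1.1 4.4
  endloop
 endfacet
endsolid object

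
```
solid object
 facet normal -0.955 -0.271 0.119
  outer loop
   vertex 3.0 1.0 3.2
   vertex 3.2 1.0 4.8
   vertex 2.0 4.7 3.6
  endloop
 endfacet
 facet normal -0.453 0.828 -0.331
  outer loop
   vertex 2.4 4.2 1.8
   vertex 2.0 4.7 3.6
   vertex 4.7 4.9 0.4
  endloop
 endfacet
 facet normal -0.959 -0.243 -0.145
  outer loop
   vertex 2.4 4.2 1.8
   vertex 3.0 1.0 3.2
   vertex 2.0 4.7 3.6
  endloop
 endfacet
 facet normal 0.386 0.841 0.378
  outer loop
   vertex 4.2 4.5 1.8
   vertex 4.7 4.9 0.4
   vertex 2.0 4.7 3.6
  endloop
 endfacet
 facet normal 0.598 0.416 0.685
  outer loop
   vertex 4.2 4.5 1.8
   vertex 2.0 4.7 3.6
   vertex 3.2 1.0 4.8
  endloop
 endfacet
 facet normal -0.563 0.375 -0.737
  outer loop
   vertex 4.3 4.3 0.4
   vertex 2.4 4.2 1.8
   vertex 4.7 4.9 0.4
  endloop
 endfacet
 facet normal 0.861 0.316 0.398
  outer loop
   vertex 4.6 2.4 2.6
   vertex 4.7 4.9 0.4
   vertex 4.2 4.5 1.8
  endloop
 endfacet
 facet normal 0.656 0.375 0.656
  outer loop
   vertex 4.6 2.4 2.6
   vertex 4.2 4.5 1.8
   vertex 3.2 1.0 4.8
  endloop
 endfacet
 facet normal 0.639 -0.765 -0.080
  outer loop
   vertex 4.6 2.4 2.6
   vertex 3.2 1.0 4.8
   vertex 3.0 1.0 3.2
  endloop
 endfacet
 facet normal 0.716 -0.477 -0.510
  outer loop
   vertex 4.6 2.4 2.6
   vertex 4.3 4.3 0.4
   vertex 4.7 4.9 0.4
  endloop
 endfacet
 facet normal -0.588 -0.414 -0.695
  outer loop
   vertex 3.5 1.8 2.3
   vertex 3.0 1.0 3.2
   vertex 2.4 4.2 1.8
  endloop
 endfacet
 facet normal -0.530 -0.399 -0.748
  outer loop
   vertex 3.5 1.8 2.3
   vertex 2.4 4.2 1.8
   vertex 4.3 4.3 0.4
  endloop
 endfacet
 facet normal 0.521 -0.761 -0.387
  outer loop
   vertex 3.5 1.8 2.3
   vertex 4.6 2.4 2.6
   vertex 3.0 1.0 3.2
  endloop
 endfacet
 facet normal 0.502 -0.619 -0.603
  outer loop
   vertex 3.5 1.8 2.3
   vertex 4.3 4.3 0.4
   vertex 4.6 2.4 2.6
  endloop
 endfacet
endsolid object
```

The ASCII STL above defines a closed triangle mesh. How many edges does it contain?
21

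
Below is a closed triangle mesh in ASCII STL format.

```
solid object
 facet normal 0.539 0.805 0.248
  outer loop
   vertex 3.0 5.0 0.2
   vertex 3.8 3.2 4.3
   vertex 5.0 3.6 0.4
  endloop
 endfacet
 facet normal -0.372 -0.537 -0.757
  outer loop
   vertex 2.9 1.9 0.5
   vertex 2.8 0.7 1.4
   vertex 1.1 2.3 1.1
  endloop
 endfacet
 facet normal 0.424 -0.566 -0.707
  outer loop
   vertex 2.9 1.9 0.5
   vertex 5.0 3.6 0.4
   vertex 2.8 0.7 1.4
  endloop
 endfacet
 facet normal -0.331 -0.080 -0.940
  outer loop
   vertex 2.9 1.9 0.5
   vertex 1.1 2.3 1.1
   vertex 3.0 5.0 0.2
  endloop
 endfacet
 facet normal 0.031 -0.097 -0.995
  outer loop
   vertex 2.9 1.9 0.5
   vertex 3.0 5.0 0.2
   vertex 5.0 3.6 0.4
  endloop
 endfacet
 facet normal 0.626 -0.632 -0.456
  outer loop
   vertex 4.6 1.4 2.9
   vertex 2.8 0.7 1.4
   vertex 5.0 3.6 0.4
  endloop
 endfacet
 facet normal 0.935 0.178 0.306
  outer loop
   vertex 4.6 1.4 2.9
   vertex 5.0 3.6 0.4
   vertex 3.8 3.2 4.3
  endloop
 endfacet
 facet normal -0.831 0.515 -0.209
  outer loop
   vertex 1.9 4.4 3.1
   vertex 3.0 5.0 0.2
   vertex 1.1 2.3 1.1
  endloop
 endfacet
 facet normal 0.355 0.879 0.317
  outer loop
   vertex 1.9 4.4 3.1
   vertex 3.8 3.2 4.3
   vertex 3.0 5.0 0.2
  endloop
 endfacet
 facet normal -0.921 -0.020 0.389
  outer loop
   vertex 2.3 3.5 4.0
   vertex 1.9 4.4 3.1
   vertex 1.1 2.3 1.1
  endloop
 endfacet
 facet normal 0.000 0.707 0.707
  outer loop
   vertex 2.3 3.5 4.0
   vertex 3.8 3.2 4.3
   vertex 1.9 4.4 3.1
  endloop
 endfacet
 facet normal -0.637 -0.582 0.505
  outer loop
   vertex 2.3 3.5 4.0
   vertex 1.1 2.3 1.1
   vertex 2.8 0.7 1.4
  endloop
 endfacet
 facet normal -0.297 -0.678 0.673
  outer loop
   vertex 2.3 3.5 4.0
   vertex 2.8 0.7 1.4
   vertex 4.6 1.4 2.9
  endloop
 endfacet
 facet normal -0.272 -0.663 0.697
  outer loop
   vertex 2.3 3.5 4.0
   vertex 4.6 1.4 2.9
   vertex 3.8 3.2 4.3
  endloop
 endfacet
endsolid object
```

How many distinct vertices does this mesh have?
9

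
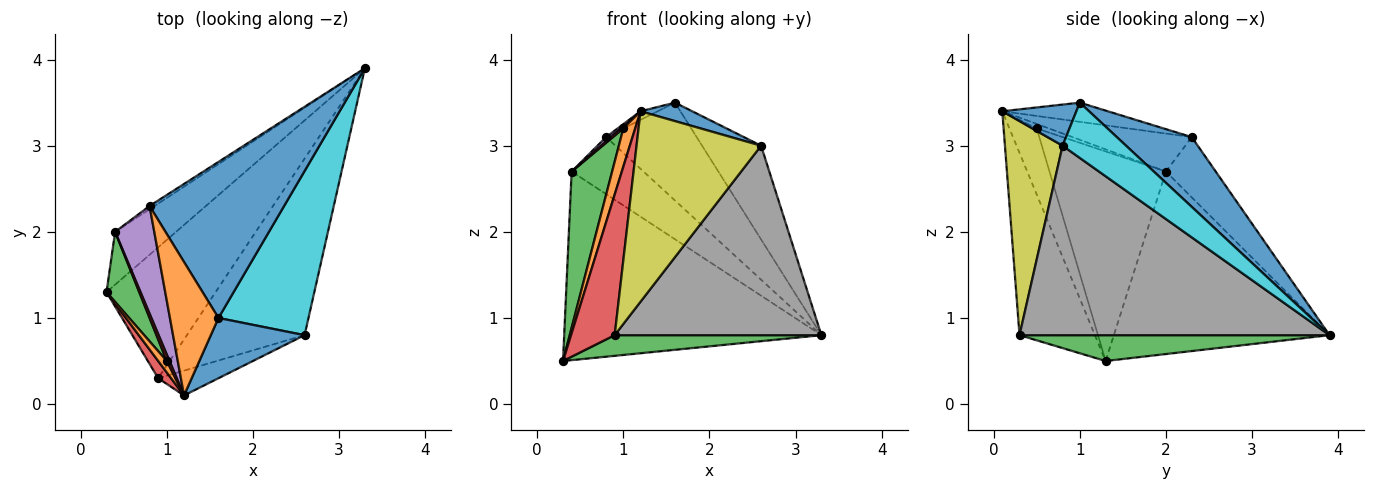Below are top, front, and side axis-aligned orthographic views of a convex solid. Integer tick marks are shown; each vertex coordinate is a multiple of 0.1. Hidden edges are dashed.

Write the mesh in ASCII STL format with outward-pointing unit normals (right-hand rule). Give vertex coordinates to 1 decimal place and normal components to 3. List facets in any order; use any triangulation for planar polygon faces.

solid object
 facet normal 0.402 0.486 0.776
  outer loop
   vertex 0.8 2.3 3.1
   vertex 1.6 1.0 3.5
   vertex 3.3 3.9 0.8
  endloop
 endfacet
 facet normal -0.367 0.060 0.928
  outer loop
   vertex 0.8 2.3 3.1
   vertex 1.2 0.1 3.4
   vertex 1.6 1.0 3.5
  endloop
 endfacet
 facet normal 0.228 -0.152 -0.962
  outer loop
   vertex 0.9 0.3 0.8
   vertex 0.3 1.3 0.5
   vertex 3.3 3.9 0.8
  endloop
 endfacet
 facet normal -0.864 -0.500 0.061
  outer loop
   vertex 0.9 0.3 0.8
   vertex 1.2 0.1 3.4
   vertex 0.3 1.3 0.5
  endloop
 endfacet
 facet normal -0.696 -0.029 0.717
  outer loop
   vertex 0.4 2.0 2.7
   vertex 1.2 0.1 3.4
   vertex 0.8 2.3 3.1
  endloop
 endfacet
 facet normal -0.628 0.749 -0.210
  outer loop
   vertex 0.4 2.0 2.7
   vertex 3.3 3.9 0.8
   vertex 0.3 1.3 0.5
  endloop
 endfacet
 facet normal -0.569 0.821 -0.047
  outer loop
   vertex 0.4 2.0 2.7
   vertex 0.8 2.3 3.1
   vertex 3.3 3.9 0.8
  endloop
 endfacet
 facet normal 0.739 -0.493 -0.459
  outer loop
   vertex 2.6 0.8 3.0
   vertex 0.9 0.3 0.8
   vertex 3.3 3.9 0.8
  endloop
 endfacet
 facet normal 0.417 -0.901 -0.117
  outer loop
   vertex 2.6 0.8 3.0
   vertex 1.2 0.1 3.4
   vertex 0.9 0.3 0.8
  endloop
 endfacet
 facet normal 0.471 0.438 0.766
  outer loop
   vertex 2.6 0.8 3.0
   vertex 3.3 3.9 0.8
   vertex 1.6 1.0 3.5
  endloop
 endfacet
 facet normal 0.387 -0.270 0.882
  outer loop
   vertex 2.6 0.8 3.0
   vertex 1.6 1.0 3.5
   vertex 1.2 0.1 3.4
  endloop
 endfacet
 facet normal -0.911 -0.396 0.119
  outer loop
   vertex 1.0 0.5 3.2
   vertex 0.3 1.3 0.5
   vertex 1.2 0.1 3.4
  endloop
 endfacet
 facet normal -0.934 -0.325 0.146
  outer loop
   vertex 1.0 0.5 3.2
   vertex 0.4 2.0 2.7
   vertex 0.3 1.3 0.5
  endloop
 endfacet
 facet normal -0.845 -0.169 0.507
  outer loop
   vertex 1.0 0.5 3.2
   vertex 1.2 0.1 3.4
   vertex 0.4 2.0 2.7
  endloop
 endfacet
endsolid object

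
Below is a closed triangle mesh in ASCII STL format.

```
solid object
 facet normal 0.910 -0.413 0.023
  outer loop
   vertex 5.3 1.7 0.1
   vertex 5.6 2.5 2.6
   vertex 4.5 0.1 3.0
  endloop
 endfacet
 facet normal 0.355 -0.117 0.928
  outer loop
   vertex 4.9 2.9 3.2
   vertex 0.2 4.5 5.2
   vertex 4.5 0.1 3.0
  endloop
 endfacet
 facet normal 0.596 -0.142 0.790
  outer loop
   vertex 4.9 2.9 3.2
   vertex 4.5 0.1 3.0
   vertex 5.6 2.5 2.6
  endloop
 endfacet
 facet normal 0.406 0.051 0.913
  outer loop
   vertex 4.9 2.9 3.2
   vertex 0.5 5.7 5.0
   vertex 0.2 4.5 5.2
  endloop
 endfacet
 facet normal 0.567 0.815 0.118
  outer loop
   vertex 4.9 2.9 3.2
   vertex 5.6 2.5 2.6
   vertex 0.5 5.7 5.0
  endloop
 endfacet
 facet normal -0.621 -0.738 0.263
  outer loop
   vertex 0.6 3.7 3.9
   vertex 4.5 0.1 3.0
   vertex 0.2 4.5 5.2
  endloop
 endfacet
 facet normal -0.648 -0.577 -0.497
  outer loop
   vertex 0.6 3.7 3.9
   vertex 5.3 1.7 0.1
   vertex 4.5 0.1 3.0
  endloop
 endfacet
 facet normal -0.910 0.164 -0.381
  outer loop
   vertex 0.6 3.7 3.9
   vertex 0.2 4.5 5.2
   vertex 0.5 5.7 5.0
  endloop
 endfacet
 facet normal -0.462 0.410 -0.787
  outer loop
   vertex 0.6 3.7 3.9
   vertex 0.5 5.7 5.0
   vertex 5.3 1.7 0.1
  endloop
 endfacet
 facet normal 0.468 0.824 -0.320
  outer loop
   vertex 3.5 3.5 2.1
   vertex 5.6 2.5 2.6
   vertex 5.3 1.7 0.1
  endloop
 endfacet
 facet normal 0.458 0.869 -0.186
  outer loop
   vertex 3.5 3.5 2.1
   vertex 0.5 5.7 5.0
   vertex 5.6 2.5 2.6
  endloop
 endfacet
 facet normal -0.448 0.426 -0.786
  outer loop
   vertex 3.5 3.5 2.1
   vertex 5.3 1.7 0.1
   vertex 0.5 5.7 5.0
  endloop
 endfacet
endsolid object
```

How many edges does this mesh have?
18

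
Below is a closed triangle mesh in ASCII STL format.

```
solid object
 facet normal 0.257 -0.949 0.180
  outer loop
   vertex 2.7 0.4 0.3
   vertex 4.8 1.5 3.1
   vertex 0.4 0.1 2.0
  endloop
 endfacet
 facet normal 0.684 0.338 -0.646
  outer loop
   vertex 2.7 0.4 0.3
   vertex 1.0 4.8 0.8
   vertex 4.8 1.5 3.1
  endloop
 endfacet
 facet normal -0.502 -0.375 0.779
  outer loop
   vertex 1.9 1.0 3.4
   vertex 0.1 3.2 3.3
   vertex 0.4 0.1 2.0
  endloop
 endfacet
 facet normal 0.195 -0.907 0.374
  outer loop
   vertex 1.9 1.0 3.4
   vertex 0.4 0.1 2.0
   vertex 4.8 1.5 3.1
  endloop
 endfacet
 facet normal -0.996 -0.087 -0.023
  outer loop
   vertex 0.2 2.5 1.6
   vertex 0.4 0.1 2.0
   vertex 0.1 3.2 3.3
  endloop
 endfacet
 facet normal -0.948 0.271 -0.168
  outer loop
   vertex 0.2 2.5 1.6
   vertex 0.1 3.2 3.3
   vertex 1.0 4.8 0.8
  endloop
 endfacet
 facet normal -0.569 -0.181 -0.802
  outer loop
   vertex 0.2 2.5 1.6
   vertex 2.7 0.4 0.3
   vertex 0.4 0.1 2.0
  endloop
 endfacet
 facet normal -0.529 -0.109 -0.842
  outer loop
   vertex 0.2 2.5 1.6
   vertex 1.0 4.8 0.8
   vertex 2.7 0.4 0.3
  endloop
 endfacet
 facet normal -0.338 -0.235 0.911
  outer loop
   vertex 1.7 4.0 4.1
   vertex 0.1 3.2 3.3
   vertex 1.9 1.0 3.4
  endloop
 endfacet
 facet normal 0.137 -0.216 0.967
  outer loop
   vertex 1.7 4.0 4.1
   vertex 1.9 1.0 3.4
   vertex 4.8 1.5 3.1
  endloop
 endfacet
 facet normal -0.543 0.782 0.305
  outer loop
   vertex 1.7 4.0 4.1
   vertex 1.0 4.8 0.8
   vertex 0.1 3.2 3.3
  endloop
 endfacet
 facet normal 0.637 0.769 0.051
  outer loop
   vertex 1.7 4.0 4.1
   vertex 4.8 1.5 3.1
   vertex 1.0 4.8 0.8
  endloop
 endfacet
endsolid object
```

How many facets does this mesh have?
12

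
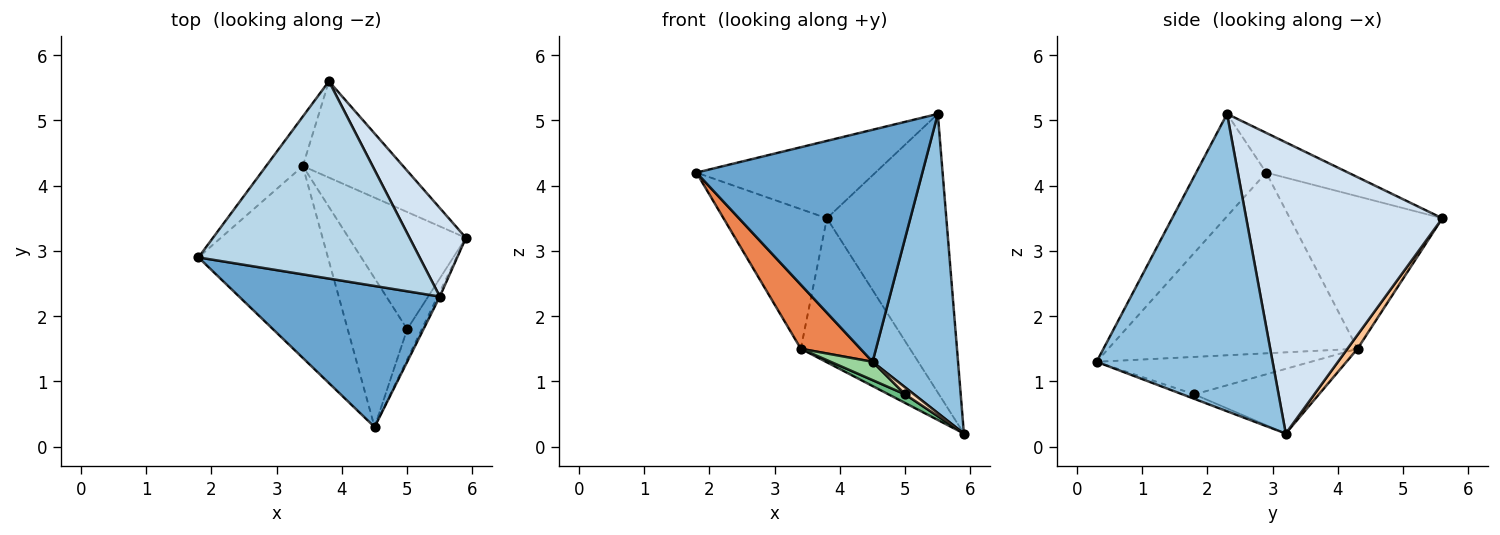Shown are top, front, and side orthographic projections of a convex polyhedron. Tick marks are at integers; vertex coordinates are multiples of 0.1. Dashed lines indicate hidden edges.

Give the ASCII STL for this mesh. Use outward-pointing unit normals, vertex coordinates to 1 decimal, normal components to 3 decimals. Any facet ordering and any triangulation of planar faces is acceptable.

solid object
 facet normal -0.256 -0.826 0.502
  outer loop
   vertex 5.5 2.3 5.1
   vertex 1.8 2.9 4.2
   vertex 4.5 0.3 1.3
  endloop
 endfacet
 facet normal 0.900 -0.437 -0.007
  outer loop
   vertex 5.5 2.3 5.1
   vertex 4.5 0.3 1.3
   vertex 5.9 3.2 0.2
  endloop
 endfacet
 facet normal -0.165 0.360 0.918
  outer loop
   vertex 3.8 5.6 3.5
   vertex 1.8 2.9 4.2
   vertex 5.5 2.3 5.1
  endloop
 endfacet
 facet normal 0.843 0.513 0.163
  outer loop
   vertex 3.8 5.6 3.5
   vertex 5.5 2.3 5.1
   vertex 5.9 3.2 0.2
  endloop
 endfacet
 facet normal -0.798 -0.191 -0.572
  outer loop
   vertex 3.4 4.3 1.5
   vertex 4.5 0.3 1.3
   vertex 1.8 2.9 4.2
  endloop
 endfacet
 facet normal -0.812 0.551 -0.196
  outer loop
   vertex 3.4 4.3 1.5
   vertex 1.8 2.9 4.2
   vertex 3.8 5.6 3.5
  endloop
 endfacet
 facet normal 0.077 0.829 -0.554
  outer loop
   vertex 3.4 4.3 1.5
   vertex 3.8 5.6 3.5
   vertex 5.9 3.2 0.2
  endloop
 endfacet
 facet normal -0.287 -0.215 -0.933
  outer loop
   vertex 5.0 1.8 0.8
   vertex 5.9 3.2 0.2
   vertex 4.5 0.3 1.3
  endloop
 endfacet
 facet normal -0.482 -0.064 -0.874
  outer loop
   vertex 5.0 1.8 0.8
   vertex 3.4 4.3 1.5
   vertex 5.9 3.2 0.2
  endloop
 endfacet
 facet normal -0.530 -0.104 -0.841
  outer loop
   vertex 5.0 1.8 0.8
   vertex 4.5 0.3 1.3
   vertex 3.4 4.3 1.5
  endloop
 endfacet
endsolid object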